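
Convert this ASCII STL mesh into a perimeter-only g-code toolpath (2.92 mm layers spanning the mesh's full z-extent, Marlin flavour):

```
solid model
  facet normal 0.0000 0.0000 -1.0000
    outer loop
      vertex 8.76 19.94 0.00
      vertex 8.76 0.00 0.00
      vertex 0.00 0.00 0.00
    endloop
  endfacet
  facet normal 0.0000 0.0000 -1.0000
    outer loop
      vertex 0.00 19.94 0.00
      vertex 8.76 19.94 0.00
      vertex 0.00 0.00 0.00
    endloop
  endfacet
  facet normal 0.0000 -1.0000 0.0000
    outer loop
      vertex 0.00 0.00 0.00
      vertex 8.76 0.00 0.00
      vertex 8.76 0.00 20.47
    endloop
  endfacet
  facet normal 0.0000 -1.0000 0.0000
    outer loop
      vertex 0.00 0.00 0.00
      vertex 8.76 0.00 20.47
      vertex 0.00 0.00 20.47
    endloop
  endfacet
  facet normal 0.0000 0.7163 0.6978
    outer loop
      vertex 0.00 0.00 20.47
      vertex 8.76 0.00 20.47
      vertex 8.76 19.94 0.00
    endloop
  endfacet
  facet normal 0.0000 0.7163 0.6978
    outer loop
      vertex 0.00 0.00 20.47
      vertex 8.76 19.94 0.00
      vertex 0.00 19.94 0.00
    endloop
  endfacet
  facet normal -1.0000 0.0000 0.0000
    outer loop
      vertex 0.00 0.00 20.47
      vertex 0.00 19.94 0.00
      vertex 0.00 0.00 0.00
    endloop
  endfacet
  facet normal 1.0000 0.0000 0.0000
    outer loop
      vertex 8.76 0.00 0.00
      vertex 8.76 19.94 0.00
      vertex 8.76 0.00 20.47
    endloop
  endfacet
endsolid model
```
; perimeter-only toolpath
G21 ; units = mm
G90 ; absolute positioning
G28 ; home
; layer 1
G0 Z2.92
G0 X0.00 Y0.00
G1 X8.76 Y0.00
G1 X8.76 Y17.09
G1 X0.00 Y17.09
G1 X0.00 Y0.00
; layer 2
G0 Z5.85
G0 X0.00 Y0.00
G1 X8.76 Y0.00
G1 X8.76 Y14.24
G1 X0.00 Y14.24
G1 X0.00 Y0.00
; layer 3
G0 Z8.77
G0 X0.00 Y0.00
G1 X8.76 Y0.00
G1 X8.76 Y11.39
G1 X0.00 Y11.39
G1 X0.00 Y0.00
; layer 4
G0 Z11.70
G0 X0.00 Y0.00
G1 X8.76 Y0.00
G1 X8.76 Y8.55
G1 X0.00 Y8.55
G1 X0.00 Y0.00
; layer 5
G0 Z14.62
G0 X0.00 Y0.00
G1 X8.76 Y0.00
G1 X8.76 Y5.70
G1 X0.00 Y5.70
G1 X0.00 Y0.00
; layer 6
G0 Z17.55
G0 X0.00 Y0.00
G1 X8.76 Y0.00
G1 X8.76 Y2.85
G1 X0.00 Y2.85
G1 X0.00 Y0.00
M2 ; end

The solid is a wedge (ramp): 8.76 × 19.9 mm base, rising to 20.5 mm along the y=0 edge and sloping linearly to z=0 at y=19.9. Slicing at Δz = 2.92 mm — 7 equal slices spanning the solid's height, so layer i sits at z = i·h/7 — gives 6 non-empty perimeters. Each is a 4-segment closed polygon; G0 lifts to the layer z and rapids to the start vertex, then G1 traces the edges. The cross-section shrinks linearly with z (the slice at the apex is degenerate and omitted).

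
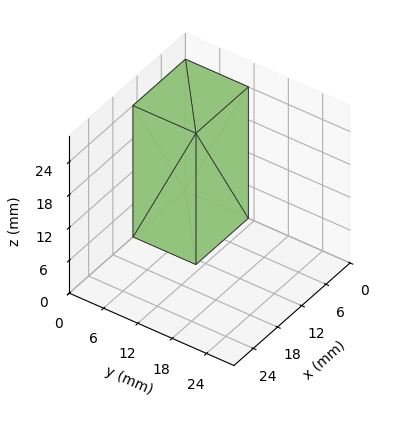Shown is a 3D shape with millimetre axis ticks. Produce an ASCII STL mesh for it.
Reading the render: the shape is a rectangular box, roughly 13 × 11 mm footprint and 24 mm tall (dimensions read to the nearest mm from the axis ticks). For the STL, each face is triangulated and given an outward normal.

solid part
  facet normal 0.0000 0.0000 -1.0000
    outer loop
      vertex 13.0 11.0 0.0
      vertex 13.0 0.0 0.0
      vertex 0.0 0.0 0.0
    endloop
  endfacet
  facet normal 0.0000 0.0000 -1.0000
    outer loop
      vertex 0.0 11.0 0.0
      vertex 13.0 11.0 0.0
      vertex 0.0 0.0 0.0
    endloop
  endfacet
  facet normal 0.0000 0.0000 1.0000
    outer loop
      vertex 0.0 0.0 24.0
      vertex 13.0 0.0 24.0
      vertex 13.0 11.0 24.0
    endloop
  endfacet
  facet normal 0.0000 0.0000 1.0000
    outer loop
      vertex 0.0 0.0 24.0
      vertex 13.0 11.0 24.0
      vertex 0.0 11.0 24.0
    endloop
  endfacet
  facet normal 0.0000 -1.0000 0.0000
    outer loop
      vertex 0.0 0.0 0.0
      vertex 13.0 0.0 0.0
      vertex 13.0 0.0 24.0
    endloop
  endfacet
  facet normal 0.0000 -1.0000 0.0000
    outer loop
      vertex 0.0 0.0 0.0
      vertex 13.0 0.0 24.0
      vertex 0.0 0.0 24.0
    endloop
  endfacet
  facet normal 0.0000 1.0000 0.0000
    outer loop
      vertex 13.0 11.0 24.0
      vertex 13.0 11.0 0.0
      vertex 0.0 11.0 0.0
    endloop
  endfacet
  facet normal 0.0000 1.0000 0.0000
    outer loop
      vertex 0.0 11.0 24.0
      vertex 13.0 11.0 24.0
      vertex 0.0 11.0 0.0
    endloop
  endfacet
  facet normal -1.0000 0.0000 0.0000
    outer loop
      vertex 0.0 11.0 24.0
      vertex 0.0 11.0 0.0
      vertex 0.0 0.0 0.0
    endloop
  endfacet
  facet normal -1.0000 0.0000 0.0000
    outer loop
      vertex 0.0 0.0 24.0
      vertex 0.0 11.0 24.0
      vertex 0.0 0.0 0.0
    endloop
  endfacet
  facet normal 1.0000 0.0000 0.0000
    outer loop
      vertex 13.0 0.0 0.0
      vertex 13.0 11.0 0.0
      vertex 13.0 11.0 24.0
    endloop
  endfacet
  facet normal 1.0000 0.0000 0.0000
    outer loop
      vertex 13.0 0.0 0.0
      vertex 13.0 11.0 24.0
      vertex 13.0 0.0 24.0
    endloop
  endfacet
endsolid part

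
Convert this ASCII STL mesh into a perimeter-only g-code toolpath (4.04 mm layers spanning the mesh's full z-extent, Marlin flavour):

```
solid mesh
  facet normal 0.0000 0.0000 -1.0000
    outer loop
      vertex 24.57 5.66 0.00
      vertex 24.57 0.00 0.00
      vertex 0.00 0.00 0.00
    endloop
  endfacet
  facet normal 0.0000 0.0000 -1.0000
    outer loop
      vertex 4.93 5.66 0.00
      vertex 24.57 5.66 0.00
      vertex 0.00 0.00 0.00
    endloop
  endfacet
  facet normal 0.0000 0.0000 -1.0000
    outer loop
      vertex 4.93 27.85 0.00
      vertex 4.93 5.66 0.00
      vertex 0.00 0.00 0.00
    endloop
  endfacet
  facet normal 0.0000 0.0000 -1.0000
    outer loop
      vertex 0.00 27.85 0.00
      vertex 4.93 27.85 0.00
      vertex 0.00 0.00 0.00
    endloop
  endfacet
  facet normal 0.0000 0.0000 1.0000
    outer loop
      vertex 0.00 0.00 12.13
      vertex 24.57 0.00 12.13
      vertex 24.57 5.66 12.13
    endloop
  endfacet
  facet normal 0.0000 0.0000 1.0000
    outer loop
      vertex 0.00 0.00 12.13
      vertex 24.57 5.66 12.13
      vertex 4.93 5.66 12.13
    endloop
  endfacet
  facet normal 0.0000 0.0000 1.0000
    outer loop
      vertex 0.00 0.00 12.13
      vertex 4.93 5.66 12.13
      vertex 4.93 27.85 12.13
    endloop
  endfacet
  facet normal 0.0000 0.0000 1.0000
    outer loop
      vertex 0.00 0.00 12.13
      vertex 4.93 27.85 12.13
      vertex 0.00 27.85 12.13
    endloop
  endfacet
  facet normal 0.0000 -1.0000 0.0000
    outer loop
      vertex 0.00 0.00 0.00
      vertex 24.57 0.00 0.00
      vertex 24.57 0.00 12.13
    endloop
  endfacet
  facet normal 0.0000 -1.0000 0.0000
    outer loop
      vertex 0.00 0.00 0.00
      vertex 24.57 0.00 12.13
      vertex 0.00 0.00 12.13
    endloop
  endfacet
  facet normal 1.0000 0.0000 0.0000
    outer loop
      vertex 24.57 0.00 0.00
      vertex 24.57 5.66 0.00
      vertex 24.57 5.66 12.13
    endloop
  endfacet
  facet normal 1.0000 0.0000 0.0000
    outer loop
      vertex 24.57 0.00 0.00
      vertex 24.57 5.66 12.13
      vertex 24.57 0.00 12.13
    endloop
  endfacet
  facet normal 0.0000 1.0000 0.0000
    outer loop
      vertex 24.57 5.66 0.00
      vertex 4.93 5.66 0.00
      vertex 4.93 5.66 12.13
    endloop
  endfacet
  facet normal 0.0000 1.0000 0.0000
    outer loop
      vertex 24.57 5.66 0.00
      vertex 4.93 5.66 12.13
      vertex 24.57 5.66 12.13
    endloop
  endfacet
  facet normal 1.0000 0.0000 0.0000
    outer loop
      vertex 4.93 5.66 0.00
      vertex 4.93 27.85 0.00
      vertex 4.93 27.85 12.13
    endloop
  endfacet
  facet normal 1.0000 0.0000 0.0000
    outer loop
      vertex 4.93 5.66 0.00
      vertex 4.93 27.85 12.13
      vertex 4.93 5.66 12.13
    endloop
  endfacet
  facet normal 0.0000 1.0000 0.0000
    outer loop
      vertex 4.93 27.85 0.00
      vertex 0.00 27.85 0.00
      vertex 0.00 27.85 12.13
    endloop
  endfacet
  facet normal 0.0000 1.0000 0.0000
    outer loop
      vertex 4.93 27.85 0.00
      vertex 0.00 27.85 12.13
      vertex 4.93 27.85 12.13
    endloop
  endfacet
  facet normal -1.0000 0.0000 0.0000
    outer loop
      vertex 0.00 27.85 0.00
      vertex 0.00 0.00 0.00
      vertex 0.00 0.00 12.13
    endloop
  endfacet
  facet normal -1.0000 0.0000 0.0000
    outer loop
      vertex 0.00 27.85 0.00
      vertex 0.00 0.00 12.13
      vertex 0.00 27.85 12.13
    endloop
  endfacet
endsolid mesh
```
; perimeter-only toolpath
G21 ; units = mm
G90 ; absolute positioning
G28 ; home
; layer 1
G0 Z4.04
G0 X0.00 Y0.00
G1 X24.57 Y0.00
G1 X24.57 Y5.66
G1 X4.93 Y5.66
G1 X4.93 Y27.85
G1 X0.00 Y27.85
G1 X0.00 Y0.00
; layer 2
G0 Z8.09
G0 X0.00 Y0.00
G1 X24.57 Y0.00
G1 X24.57 Y5.66
G1 X4.93 Y5.66
G1 X4.93 Y27.85
G1 X0.00 Y27.85
G1 X0.00 Y0.00
; layer 3
G0 Z12.13
G0 X0.00 Y0.00
G1 X24.57 Y0.00
G1 X24.57 Y5.66
G1 X4.93 Y5.66
G1 X4.93 Y27.85
G1 X0.00 Y27.85
G1 X0.00 Y0.00
M2 ; end

The solid is an L-shaped prism: outer 24.6 × 27.9 mm, arm thicknesses ≈ 5.66 mm (horizontal) and 4.93 mm (vertical), extruded 12.1 mm in z. Slicing at Δz = 4.04 mm — 3 equal slices spanning the solid's height, so layer i sits at z = i·h/3 — gives 3 non-empty perimeters. Each is a 6-segment closed polygon; G0 lifts to the layer z and rapids to the start vertex, then G1 traces the edges.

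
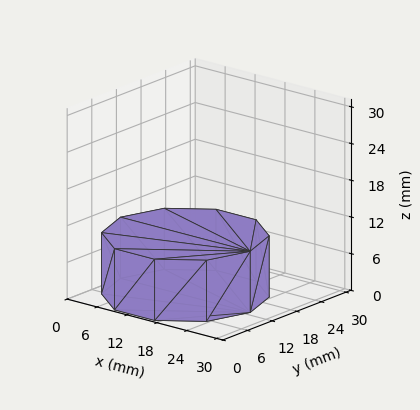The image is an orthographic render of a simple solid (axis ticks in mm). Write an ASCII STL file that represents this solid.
Reading the render: the shape is a regular 10-sided prism (a cylinder approximated with 10 flat sides), circumscribed radius ≈ 13 mm, height ≈ 10 mm (dimensions read to the nearest mm from the axis ticks). For the STL, each face is triangulated and given an outward normal.

solid part
  facet normal 0.0000 0.0000 -1.0000
    outer loop
      vertex 17.017 25.364 0.000
      vertex 23.517 20.641 0.000
      vertex 26.000 13.000 0.000
    endloop
  endfacet
  facet normal 0.0000 0.0000 -1.0000
    outer loop
      vertex 8.983 25.364 0.000
      vertex 17.017 25.364 0.000
      vertex 26.000 13.000 0.000
    endloop
  endfacet
  facet normal 0.0000 0.0000 -1.0000
    outer loop
      vertex 2.483 20.641 0.000
      vertex 8.983 25.364 0.000
      vertex 26.000 13.000 0.000
    endloop
  endfacet
  facet normal 0.0000 0.0000 -1.0000
    outer loop
      vertex 0.000 13.000 0.000
      vertex 2.483 20.641 0.000
      vertex 26.000 13.000 0.000
    endloop
  endfacet
  facet normal 0.0000 0.0000 -1.0000
    outer loop
      vertex 2.483 5.359 0.000
      vertex 0.000 13.000 0.000
      vertex 26.000 13.000 0.000
    endloop
  endfacet
  facet normal 0.0000 0.0000 -1.0000
    outer loop
      vertex 8.983 0.636 0.000
      vertex 2.483 5.359 0.000
      vertex 26.000 13.000 0.000
    endloop
  endfacet
  facet normal 0.0000 0.0000 -1.0000
    outer loop
      vertex 17.017 0.636 0.000
      vertex 8.983 0.636 0.000
      vertex 26.000 13.000 0.000
    endloop
  endfacet
  facet normal 0.0000 0.0000 -1.0000
    outer loop
      vertex 23.517 5.359 0.000
      vertex 17.017 0.636 0.000
      vertex 26.000 13.000 0.000
    endloop
  endfacet
  facet normal 0.0000 0.0000 1.0000
    outer loop
      vertex 26.000 13.000 10.000
      vertex 23.517 20.641 10.000
      vertex 17.017 25.364 10.000
    endloop
  endfacet
  facet normal 0.0000 0.0000 1.0000
    outer loop
      vertex 26.000 13.000 10.000
      vertex 17.017 25.364 10.000
      vertex 8.983 25.364 10.000
    endloop
  endfacet
  facet normal 0.0000 0.0000 1.0000
    outer loop
      vertex 26.000 13.000 10.000
      vertex 8.983 25.364 10.000
      vertex 2.483 20.641 10.000
    endloop
  endfacet
  facet normal 0.0000 0.0000 1.0000
    outer loop
      vertex 26.000 13.000 10.000
      vertex 2.483 20.641 10.000
      vertex 0.000 13.000 10.000
    endloop
  endfacet
  facet normal 0.0000 0.0000 1.0000
    outer loop
      vertex 26.000 13.000 10.000
      vertex 0.000 13.000 10.000
      vertex 2.483 5.359 10.000
    endloop
  endfacet
  facet normal 0.0000 0.0000 1.0000
    outer loop
      vertex 26.000 13.000 10.000
      vertex 2.483 5.359 10.000
      vertex 8.983 0.636 10.000
    endloop
  endfacet
  facet normal 0.0000 0.0000 1.0000
    outer loop
      vertex 26.000 13.000 10.000
      vertex 8.983 0.636 10.000
      vertex 17.017 0.636 10.000
    endloop
  endfacet
  facet normal 0.0000 0.0000 1.0000
    outer loop
      vertex 26.000 13.000 10.000
      vertex 17.017 0.636 10.000
      vertex 23.517 5.359 10.000
    endloop
  endfacet
  facet normal 0.9510 0.3090 0.0000
    outer loop
      vertex 26.000 13.000 0.000
      vertex 23.517 20.641 0.000
      vertex 23.517 20.641 10.000
    endloop
  endfacet
  facet normal 0.9510 0.3090 0.0000
    outer loop
      vertex 26.000 13.000 0.000
      vertex 23.517 20.641 10.000
      vertex 26.000 13.000 10.000
    endloop
  endfacet
  facet normal 0.5878 0.8090 0.0000
    outer loop
      vertex 23.517 20.641 0.000
      vertex 17.017 25.364 0.000
      vertex 17.017 25.364 10.000
    endloop
  endfacet
  facet normal 0.5878 0.8090 0.0000
    outer loop
      vertex 23.517 20.641 0.000
      vertex 17.017 25.364 10.000
      vertex 23.517 20.641 10.000
    endloop
  endfacet
  facet normal 0.0000 1.0000 0.0000
    outer loop
      vertex 17.017 25.364 0.000
      vertex 8.983 25.364 0.000
      vertex 8.983 25.364 10.000
    endloop
  endfacet
  facet normal 0.0000 1.0000 0.0000
    outer loop
      vertex 17.017 25.364 0.000
      vertex 8.983 25.364 10.000
      vertex 17.017 25.364 10.000
    endloop
  endfacet
  facet normal -0.5878 0.8090 0.0000
    outer loop
      vertex 8.983 25.364 0.000
      vertex 2.483 20.641 0.000
      vertex 2.483 20.641 10.000
    endloop
  endfacet
  facet normal -0.5878 0.8090 0.0000
    outer loop
      vertex 8.983 25.364 0.000
      vertex 2.483 20.641 10.000
      vertex 8.983 25.364 10.000
    endloop
  endfacet
  facet normal -0.9510 0.3090 0.0000
    outer loop
      vertex 2.483 20.641 0.000
      vertex 0.000 13.000 0.000
      vertex 0.000 13.000 10.000
    endloop
  endfacet
  facet normal -0.9510 0.3090 0.0000
    outer loop
      vertex 2.483 20.641 0.000
      vertex 0.000 13.000 10.000
      vertex 2.483 20.641 10.000
    endloop
  endfacet
  facet normal -0.9510 -0.3090 0.0000
    outer loop
      vertex 0.000 13.000 0.000
      vertex 2.483 5.359 0.000
      vertex 2.483 5.359 10.000
    endloop
  endfacet
  facet normal -0.9510 -0.3090 0.0000
    outer loop
      vertex 0.000 13.000 0.000
      vertex 2.483 5.359 10.000
      vertex 0.000 13.000 10.000
    endloop
  endfacet
  facet normal -0.5878 -0.8090 0.0000
    outer loop
      vertex 2.483 5.359 0.000
      vertex 8.983 0.636 0.000
      vertex 8.983 0.636 10.000
    endloop
  endfacet
  facet normal -0.5878 -0.8090 0.0000
    outer loop
      vertex 2.483 5.359 0.000
      vertex 8.983 0.636 10.000
      vertex 2.483 5.359 10.000
    endloop
  endfacet
  facet normal 0.0000 -1.0000 0.0000
    outer loop
      vertex 8.983 0.636 0.000
      vertex 17.017 0.636 0.000
      vertex 17.017 0.636 10.000
    endloop
  endfacet
  facet normal 0.0000 -1.0000 0.0000
    outer loop
      vertex 8.983 0.636 0.000
      vertex 17.017 0.636 10.000
      vertex 8.983 0.636 10.000
    endloop
  endfacet
  facet normal 0.5878 -0.8090 0.0000
    outer loop
      vertex 17.017 0.636 0.000
      vertex 23.517 5.359 0.000
      vertex 23.517 5.359 10.000
    endloop
  endfacet
  facet normal 0.5878 -0.8090 0.0000
    outer loop
      vertex 17.017 0.636 0.000
      vertex 23.517 5.359 10.000
      vertex 17.017 0.636 10.000
    endloop
  endfacet
  facet normal 0.9510 -0.3090 0.0000
    outer loop
      vertex 23.517 5.359 0.000
      vertex 26.000 13.000 0.000
      vertex 26.000 13.000 10.000
    endloop
  endfacet
  facet normal 0.9510 -0.3090 0.0000
    outer loop
      vertex 23.517 5.359 0.000
      vertex 26.000 13.000 10.000
      vertex 23.517 5.359 10.000
    endloop
  endfacet
endsolid part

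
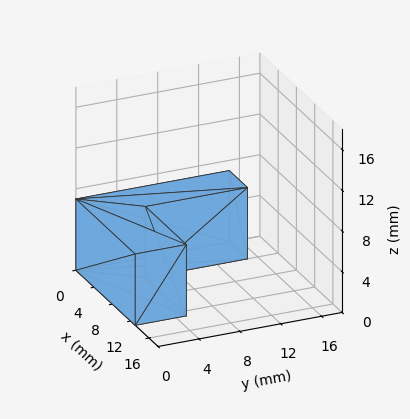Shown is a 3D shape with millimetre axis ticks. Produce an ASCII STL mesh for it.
Reading the render: the shape is an L-shaped prism: outer 13 × 15 mm, arm thicknesses ≈ 5 mm (horizontal) and 4 mm (vertical), extruded 7 mm in z (dimensions read to the nearest mm from the axis ticks). For the STL, each face is triangulated and given an outward normal.

solid part
  facet normal 0.0000 0.0000 -1.0000
    outer loop
      vertex 13.0 5.0 0.0
      vertex 13.0 0.0 0.0
      vertex 0.0 0.0 0.0
    endloop
  endfacet
  facet normal 0.0000 0.0000 -1.0000
    outer loop
      vertex 4.0 5.0 0.0
      vertex 13.0 5.0 0.0
      vertex 0.0 0.0 0.0
    endloop
  endfacet
  facet normal 0.0000 0.0000 -1.0000
    outer loop
      vertex 4.0 15.0 0.0
      vertex 4.0 5.0 0.0
      vertex 0.0 0.0 0.0
    endloop
  endfacet
  facet normal 0.0000 0.0000 -1.0000
    outer loop
      vertex 0.0 15.0 0.0
      vertex 4.0 15.0 0.0
      vertex 0.0 0.0 0.0
    endloop
  endfacet
  facet normal 0.0000 0.0000 1.0000
    outer loop
      vertex 0.0 0.0 7.0
      vertex 13.0 0.0 7.0
      vertex 13.0 5.0 7.0
    endloop
  endfacet
  facet normal 0.0000 0.0000 1.0000
    outer loop
      vertex 0.0 0.0 7.0
      vertex 13.0 5.0 7.0
      vertex 4.0 5.0 7.0
    endloop
  endfacet
  facet normal 0.0000 0.0000 1.0000
    outer loop
      vertex 0.0 0.0 7.0
      vertex 4.0 5.0 7.0
      vertex 4.0 15.0 7.0
    endloop
  endfacet
  facet normal 0.0000 0.0000 1.0000
    outer loop
      vertex 0.0 0.0 7.0
      vertex 4.0 15.0 7.0
      vertex 0.0 15.0 7.0
    endloop
  endfacet
  facet normal 0.0000 -1.0000 0.0000
    outer loop
      vertex 0.0 0.0 0.0
      vertex 13.0 0.0 0.0
      vertex 13.0 0.0 7.0
    endloop
  endfacet
  facet normal 0.0000 -1.0000 0.0000
    outer loop
      vertex 0.0 0.0 0.0
      vertex 13.0 0.0 7.0
      vertex 0.0 0.0 7.0
    endloop
  endfacet
  facet normal 1.0000 0.0000 0.0000
    outer loop
      vertex 13.0 0.0 0.0
      vertex 13.0 5.0 0.0
      vertex 13.0 5.0 7.0
    endloop
  endfacet
  facet normal 1.0000 0.0000 0.0000
    outer loop
      vertex 13.0 0.0 0.0
      vertex 13.0 5.0 7.0
      vertex 13.0 0.0 7.0
    endloop
  endfacet
  facet normal 0.0000 1.0000 0.0000
    outer loop
      vertex 13.0 5.0 0.0
      vertex 4.0 5.0 0.0
      vertex 4.0 5.0 7.0
    endloop
  endfacet
  facet normal 0.0000 1.0000 0.0000
    outer loop
      vertex 13.0 5.0 0.0
      vertex 4.0 5.0 7.0
      vertex 13.0 5.0 7.0
    endloop
  endfacet
  facet normal 1.0000 0.0000 0.0000
    outer loop
      vertex 4.0 5.0 0.0
      vertex 4.0 15.0 0.0
      vertex 4.0 15.0 7.0
    endloop
  endfacet
  facet normal 1.0000 0.0000 0.0000
    outer loop
      vertex 4.0 5.0 0.0
      vertex 4.0 15.0 7.0
      vertex 4.0 5.0 7.0
    endloop
  endfacet
  facet normal 0.0000 1.0000 0.0000
    outer loop
      vertex 4.0 15.0 0.0
      vertex 0.0 15.0 0.0
      vertex 0.0 15.0 7.0
    endloop
  endfacet
  facet normal 0.0000 1.0000 0.0000
    outer loop
      vertex 4.0 15.0 0.0
      vertex 0.0 15.0 7.0
      vertex 4.0 15.0 7.0
    endloop
  endfacet
  facet normal -1.0000 0.0000 0.0000
    outer loop
      vertex 0.0 15.0 0.0
      vertex 0.0 0.0 0.0
      vertex 0.0 0.0 7.0
    endloop
  endfacet
  facet normal -1.0000 0.0000 0.0000
    outer loop
      vertex 0.0 15.0 0.0
      vertex 0.0 0.0 7.0
      vertex 0.0 15.0 7.0
    endloop
  endfacet
endsolid part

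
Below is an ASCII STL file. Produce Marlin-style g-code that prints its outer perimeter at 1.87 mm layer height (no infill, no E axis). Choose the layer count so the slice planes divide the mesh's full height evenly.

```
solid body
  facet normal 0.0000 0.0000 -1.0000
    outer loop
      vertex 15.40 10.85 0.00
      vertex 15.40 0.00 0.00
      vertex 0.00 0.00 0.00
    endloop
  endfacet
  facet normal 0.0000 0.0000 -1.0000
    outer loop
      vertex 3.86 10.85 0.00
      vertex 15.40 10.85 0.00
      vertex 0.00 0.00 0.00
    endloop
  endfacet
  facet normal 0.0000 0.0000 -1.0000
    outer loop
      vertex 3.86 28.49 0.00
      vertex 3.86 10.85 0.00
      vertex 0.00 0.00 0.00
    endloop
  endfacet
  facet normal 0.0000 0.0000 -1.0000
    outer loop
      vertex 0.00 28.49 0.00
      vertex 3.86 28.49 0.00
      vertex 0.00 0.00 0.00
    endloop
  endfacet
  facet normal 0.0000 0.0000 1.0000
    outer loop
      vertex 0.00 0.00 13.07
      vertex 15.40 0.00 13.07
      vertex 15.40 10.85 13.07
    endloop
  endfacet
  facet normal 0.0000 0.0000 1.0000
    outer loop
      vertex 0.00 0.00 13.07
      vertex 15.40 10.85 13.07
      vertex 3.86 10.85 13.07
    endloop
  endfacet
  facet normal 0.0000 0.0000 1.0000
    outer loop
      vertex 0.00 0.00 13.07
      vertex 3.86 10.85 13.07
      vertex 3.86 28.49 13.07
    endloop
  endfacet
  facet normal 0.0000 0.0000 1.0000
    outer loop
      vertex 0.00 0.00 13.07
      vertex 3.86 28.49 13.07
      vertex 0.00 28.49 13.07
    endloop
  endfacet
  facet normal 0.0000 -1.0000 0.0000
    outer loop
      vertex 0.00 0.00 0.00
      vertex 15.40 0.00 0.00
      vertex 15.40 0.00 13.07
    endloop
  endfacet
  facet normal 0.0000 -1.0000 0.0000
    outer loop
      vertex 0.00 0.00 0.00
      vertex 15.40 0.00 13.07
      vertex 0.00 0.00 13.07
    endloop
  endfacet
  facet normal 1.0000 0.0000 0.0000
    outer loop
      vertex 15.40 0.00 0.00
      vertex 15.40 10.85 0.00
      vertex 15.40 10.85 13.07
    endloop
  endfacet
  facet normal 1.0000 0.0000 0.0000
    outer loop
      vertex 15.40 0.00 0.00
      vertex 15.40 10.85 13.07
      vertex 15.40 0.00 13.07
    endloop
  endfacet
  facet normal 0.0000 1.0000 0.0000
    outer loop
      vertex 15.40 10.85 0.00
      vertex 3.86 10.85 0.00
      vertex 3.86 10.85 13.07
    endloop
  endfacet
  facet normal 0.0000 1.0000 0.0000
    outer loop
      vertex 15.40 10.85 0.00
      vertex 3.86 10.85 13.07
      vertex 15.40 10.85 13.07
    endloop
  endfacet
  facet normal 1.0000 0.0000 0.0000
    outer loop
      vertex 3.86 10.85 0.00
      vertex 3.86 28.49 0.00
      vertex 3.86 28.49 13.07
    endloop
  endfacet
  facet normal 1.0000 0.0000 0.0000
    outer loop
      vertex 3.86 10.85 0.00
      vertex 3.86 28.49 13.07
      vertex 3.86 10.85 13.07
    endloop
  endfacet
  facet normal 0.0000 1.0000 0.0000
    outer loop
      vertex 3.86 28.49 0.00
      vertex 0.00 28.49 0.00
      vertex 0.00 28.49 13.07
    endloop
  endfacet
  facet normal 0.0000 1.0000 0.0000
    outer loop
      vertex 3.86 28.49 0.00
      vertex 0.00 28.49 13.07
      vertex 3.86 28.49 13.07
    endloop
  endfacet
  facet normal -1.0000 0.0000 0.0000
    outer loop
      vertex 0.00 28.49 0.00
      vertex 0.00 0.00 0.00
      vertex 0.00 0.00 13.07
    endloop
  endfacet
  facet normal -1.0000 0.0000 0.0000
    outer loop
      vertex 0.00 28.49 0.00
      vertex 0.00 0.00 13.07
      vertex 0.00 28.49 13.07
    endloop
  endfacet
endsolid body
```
; perimeter-only toolpath
G21 ; units = mm
G90 ; absolute positioning
G28 ; home
; layer 1
G0 Z1.87
G0 X0.00 Y0.00
G1 X15.40 Y0.00
G1 X15.40 Y10.85
G1 X3.86 Y10.85
G1 X3.86 Y28.49
G1 X0.00 Y28.49
G1 X0.00 Y0.00
; layer 2
G0 Z3.73
G0 X0.00 Y0.00
G1 X15.40 Y0.00
G1 X15.40 Y10.85
G1 X3.86 Y10.85
G1 X3.86 Y28.49
G1 X0.00 Y28.49
G1 X0.00 Y0.00
; layer 3
G0 Z5.60
G0 X0.00 Y0.00
G1 X15.40 Y0.00
G1 X15.40 Y10.85
G1 X3.86 Y10.85
G1 X3.86 Y28.49
G1 X0.00 Y28.49
G1 X0.00 Y0.00
; layer 4
G0 Z7.47
G0 X0.00 Y0.00
G1 X15.40 Y0.00
G1 X15.40 Y10.85
G1 X3.86 Y10.85
G1 X3.86 Y28.49
G1 X0.00 Y28.49
G1 X0.00 Y0.00
; layer 5
G0 Z9.34
G0 X0.00 Y0.00
G1 X15.40 Y0.00
G1 X15.40 Y10.85
G1 X3.86 Y10.85
G1 X3.86 Y28.49
G1 X0.00 Y28.49
G1 X0.00 Y0.00
; layer 6
G0 Z11.20
G0 X0.00 Y0.00
G1 X15.40 Y0.00
G1 X15.40 Y10.85
G1 X3.86 Y10.85
G1 X3.86 Y28.49
G1 X0.00 Y28.49
G1 X0.00 Y0.00
; layer 7
G0 Z13.07
G0 X0.00 Y0.00
G1 X15.40 Y0.00
G1 X15.40 Y10.85
G1 X3.86 Y10.85
G1 X3.86 Y28.49
G1 X0.00 Y28.49
G1 X0.00 Y0.00
M2 ; end

The solid is an L-shaped prism: outer 15.4 × 28.5 mm, arm thicknesses ≈ 10.8 mm (horizontal) and 3.86 mm (vertical), extruded 13.1 mm in z. Slicing at Δz = 1.87 mm — 7 equal slices spanning the solid's height, so layer i sits at z = i·h/7 — gives 7 non-empty perimeters. Each is a 6-segment closed polygon; G0 lifts to the layer z and rapids to the start vertex, then G1 traces the edges.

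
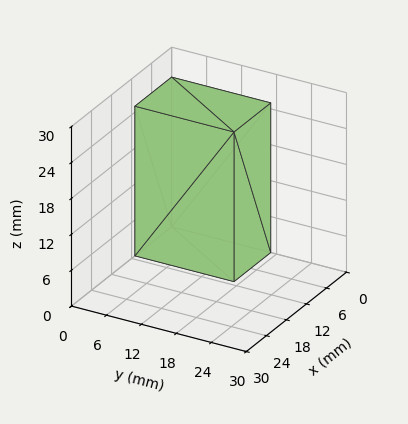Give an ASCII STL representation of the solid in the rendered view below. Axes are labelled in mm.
Reading the render: the shape is a rectangular box, roughly 11 × 17 mm footprint and 25 mm tall (dimensions read to the nearest mm from the axis ticks). For the STL, each face is triangulated and given an outward normal.

solid part
  facet normal 0.0000 0.0000 -1.0000
    outer loop
      vertex 11.0 17.0 0.0
      vertex 11.0 0.0 0.0
      vertex 0.0 0.0 0.0
    endloop
  endfacet
  facet normal 0.0000 0.0000 -1.0000
    outer loop
      vertex 0.0 17.0 0.0
      vertex 11.0 17.0 0.0
      vertex 0.0 0.0 0.0
    endloop
  endfacet
  facet normal 0.0000 0.0000 1.0000
    outer loop
      vertex 0.0 0.0 25.0
      vertex 11.0 0.0 25.0
      vertex 11.0 17.0 25.0
    endloop
  endfacet
  facet normal 0.0000 0.0000 1.0000
    outer loop
      vertex 0.0 0.0 25.0
      vertex 11.0 17.0 25.0
      vertex 0.0 17.0 25.0
    endloop
  endfacet
  facet normal 0.0000 -1.0000 0.0000
    outer loop
      vertex 0.0 0.0 0.0
      vertex 11.0 0.0 0.0
      vertex 11.0 0.0 25.0
    endloop
  endfacet
  facet normal 0.0000 -1.0000 0.0000
    outer loop
      vertex 0.0 0.0 0.0
      vertex 11.0 0.0 25.0
      vertex 0.0 0.0 25.0
    endloop
  endfacet
  facet normal 0.0000 1.0000 0.0000
    outer loop
      vertex 11.0 17.0 25.0
      vertex 11.0 17.0 0.0
      vertex 0.0 17.0 0.0
    endloop
  endfacet
  facet normal 0.0000 1.0000 0.0000
    outer loop
      vertex 0.0 17.0 25.0
      vertex 11.0 17.0 25.0
      vertex 0.0 17.0 0.0
    endloop
  endfacet
  facet normal -1.0000 0.0000 0.0000
    outer loop
      vertex 0.0 17.0 25.0
      vertex 0.0 17.0 0.0
      vertex 0.0 0.0 0.0
    endloop
  endfacet
  facet normal -1.0000 0.0000 0.0000
    outer loop
      vertex 0.0 0.0 25.0
      vertex 0.0 17.0 25.0
      vertex 0.0 0.0 0.0
    endloop
  endfacet
  facet normal 1.0000 0.0000 0.0000
    outer loop
      vertex 11.0 0.0 0.0
      vertex 11.0 17.0 0.0
      vertex 11.0 17.0 25.0
    endloop
  endfacet
  facet normal 1.0000 0.0000 0.0000
    outer loop
      vertex 11.0 0.0 0.0
      vertex 11.0 17.0 25.0
      vertex 11.0 0.0 25.0
    endloop
  endfacet
endsolid part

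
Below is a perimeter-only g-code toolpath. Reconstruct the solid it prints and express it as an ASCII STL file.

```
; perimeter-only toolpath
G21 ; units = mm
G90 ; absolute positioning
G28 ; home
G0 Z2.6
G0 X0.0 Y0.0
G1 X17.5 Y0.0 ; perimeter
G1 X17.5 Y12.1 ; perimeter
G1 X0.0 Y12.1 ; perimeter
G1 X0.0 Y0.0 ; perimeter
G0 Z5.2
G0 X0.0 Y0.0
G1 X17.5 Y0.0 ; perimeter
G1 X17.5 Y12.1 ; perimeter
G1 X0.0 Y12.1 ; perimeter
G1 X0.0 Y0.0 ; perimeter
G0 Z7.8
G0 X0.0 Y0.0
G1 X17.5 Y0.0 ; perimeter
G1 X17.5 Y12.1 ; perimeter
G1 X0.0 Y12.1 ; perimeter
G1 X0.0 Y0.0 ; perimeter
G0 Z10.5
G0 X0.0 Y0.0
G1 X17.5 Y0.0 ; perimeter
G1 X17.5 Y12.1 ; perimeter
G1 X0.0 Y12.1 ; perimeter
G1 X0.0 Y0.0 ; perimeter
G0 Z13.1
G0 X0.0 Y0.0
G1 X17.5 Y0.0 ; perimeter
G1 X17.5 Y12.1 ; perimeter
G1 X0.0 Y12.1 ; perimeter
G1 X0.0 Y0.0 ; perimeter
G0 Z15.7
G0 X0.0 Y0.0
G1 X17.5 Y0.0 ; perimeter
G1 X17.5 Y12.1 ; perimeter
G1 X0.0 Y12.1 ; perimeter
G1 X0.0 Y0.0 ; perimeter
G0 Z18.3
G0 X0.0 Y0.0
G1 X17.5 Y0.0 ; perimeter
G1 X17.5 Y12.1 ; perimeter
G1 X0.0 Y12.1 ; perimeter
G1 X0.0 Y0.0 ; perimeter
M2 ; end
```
solid part
  facet normal 0.0000 0.0000 -1.0000
    outer loop
      vertex 17.5 12.1 0.0
      vertex 17.5 0.0 0.0
      vertex 0.0 0.0 0.0
    endloop
  endfacet
  facet normal 0.0000 0.0000 -1.0000
    outer loop
      vertex 0.0 12.1 0.0
      vertex 17.5 12.1 0.0
      vertex 0.0 0.0 0.0
    endloop
  endfacet
  facet normal 0.0000 0.0000 1.0000
    outer loop
      vertex 0.0 0.0 18.3
      vertex 17.5 0.0 18.3
      vertex 17.5 12.1 18.3
    endloop
  endfacet
  facet normal 0.0000 0.0000 1.0000
    outer loop
      vertex 0.0 0.0 18.3
      vertex 17.5 12.1 18.3
      vertex 0.0 12.1 18.3
    endloop
  endfacet
  facet normal 0.0000 -1.0000 0.0000
    outer loop
      vertex 0.0 0.0 0.0
      vertex 17.5 0.0 0.0
      vertex 17.5 0.0 18.3
    endloop
  endfacet
  facet normal 0.0000 -1.0000 0.0000
    outer loop
      vertex 0.0 0.0 0.0
      vertex 17.5 0.0 18.3
      vertex 0.0 0.0 18.3
    endloop
  endfacet
  facet normal 0.0000 1.0000 0.0000
    outer loop
      vertex 17.5 12.1 18.3
      vertex 17.5 12.1 0.0
      vertex 0.0 12.1 0.0
    endloop
  endfacet
  facet normal 0.0000 1.0000 0.0000
    outer loop
      vertex 0.0 12.1 18.3
      vertex 17.5 12.1 18.3
      vertex 0.0 12.1 0.0
    endloop
  endfacet
  facet normal -1.0000 0.0000 0.0000
    outer loop
      vertex 0.0 12.1 18.3
      vertex 0.0 12.1 0.0
      vertex 0.0 0.0 0.0
    endloop
  endfacet
  facet normal -1.0000 0.0000 0.0000
    outer loop
      vertex 0.0 0.0 18.3
      vertex 0.0 12.1 18.3
      vertex 0.0 0.0 0.0
    endloop
  endfacet
  facet normal 1.0000 0.0000 0.0000
    outer loop
      vertex 17.5 0.0 0.0
      vertex 17.5 12.1 0.0
      vertex 17.5 12.1 18.3
    endloop
  endfacet
  facet normal 1.0000 0.0000 0.0000
    outer loop
      vertex 17.5 0.0 0.0
      vertex 17.5 12.1 18.3
      vertex 17.5 0.0 18.3
    endloop
  endfacet
endsolid part

The G0 Z moves step by Δz≈2.6 mm. Every layer's G1 loop is the same polygon, so the solid is a straight extrusion of it from z=0 to z≈18.3. Closing with flat bottom and top caps and triangulating gives 12 facets — a rectangular box, roughly 17.5 × 12.1 mm footprint and 18.3 mm tall.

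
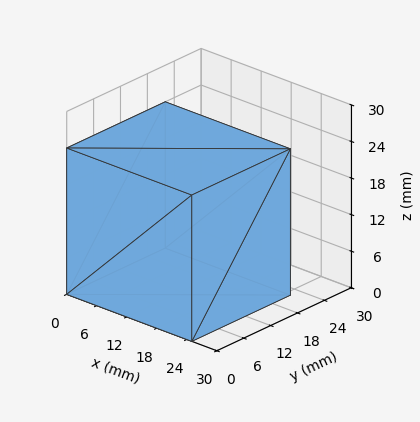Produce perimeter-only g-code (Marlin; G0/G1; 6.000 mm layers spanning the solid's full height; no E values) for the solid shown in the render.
Reading the render: the shape is a rectangular box, roughly 25 × 22 mm footprint and 24 mm tall (dimensions read to the nearest mm from the axis ticks). For the g-code, the solid's height is divided into equal slices at the stated Δz and each level perimeter traced with G1 moves after a G0 lift.

; perimeter-only toolpath
G21 ; units = mm
G90 ; absolute positioning
G28 ; home
; layer 1
G0 Z6.000
G0 X0.000 Y0.000
G1 X25.000 Y0.000
G1 X25.000 Y22.000
G1 X0.000 Y22.000
G1 X0.000 Y0.000
; layer 2
G0 Z12.000
G0 X0.000 Y0.000
G1 X25.000 Y0.000
G1 X25.000 Y22.000
G1 X0.000 Y22.000
G1 X0.000 Y0.000
; layer 3
G0 Z18.000
G0 X0.000 Y0.000
G1 X25.000 Y0.000
G1 X25.000 Y22.000
G1 X0.000 Y22.000
G1 X0.000 Y0.000
; layer 4
G0 Z24.000
G0 X0.000 Y0.000
G1 X25.000 Y0.000
G1 X25.000 Y22.000
G1 X0.000 Y22.000
G1 X0.000 Y0.000
M2 ; end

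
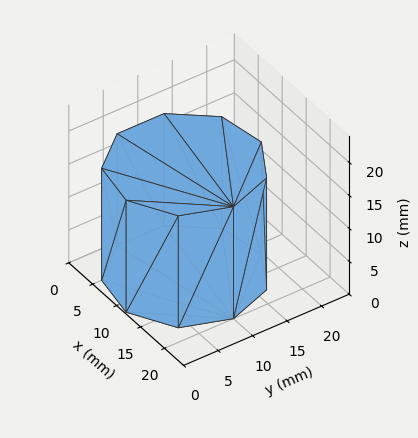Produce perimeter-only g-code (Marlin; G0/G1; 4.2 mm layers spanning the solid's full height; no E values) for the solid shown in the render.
Reading the render: the shape is a regular 9-sided prism (a cylinder approximated with 9 flat sides), circumscribed radius ≈ 10 mm, height ≈ 17 mm (dimensions read to the nearest mm from the axis ticks). For the g-code, the solid's height is divided into equal slices at the stated Δz and each level perimeter traced with G1 moves after a G0 lift.

; perimeter-only toolpath
G21 ; units = mm
G90 ; absolute positioning
G28 ; home
; layer 1
G0 Z4.2
G0 X20.0 Y10.0
G1 X17.7 Y16.4
G1 X11.7 Y19.8
G1 X5.0 Y18.7
G1 X0.6 Y13.4
G1 X0.6 Y6.6
G1 X5.0 Y1.3
G1 X11.7 Y0.2
G1 X17.7 Y3.6
G1 X20.0 Y10.0
; layer 2
G0 Z8.5
G0 X20.0 Y10.0
G1 X17.7 Y16.4
G1 X11.7 Y19.8
G1 X5.0 Y18.7
G1 X0.6 Y13.4
G1 X0.6 Y6.6
G1 X5.0 Y1.3
G1 X11.7 Y0.2
G1 X17.7 Y3.6
G1 X20.0 Y10.0
; layer 3
G0 Z12.8
G0 X20.0 Y10.0
G1 X17.7 Y16.4
G1 X11.7 Y19.8
G1 X5.0 Y18.7
G1 X0.6 Y13.4
G1 X0.6 Y6.6
G1 X5.0 Y1.3
G1 X11.7 Y0.2
G1 X17.7 Y3.6
G1 X20.0 Y10.0
; layer 4
G0 Z17.0
G0 X20.0 Y10.0
G1 X17.7 Y16.4
G1 X11.7 Y19.8
G1 X5.0 Y18.7
G1 X0.6 Y13.4
G1 X0.6 Y6.6
G1 X5.0 Y1.3
G1 X11.7 Y0.2
G1 X17.7 Y3.6
G1 X20.0 Y10.0
M2 ; end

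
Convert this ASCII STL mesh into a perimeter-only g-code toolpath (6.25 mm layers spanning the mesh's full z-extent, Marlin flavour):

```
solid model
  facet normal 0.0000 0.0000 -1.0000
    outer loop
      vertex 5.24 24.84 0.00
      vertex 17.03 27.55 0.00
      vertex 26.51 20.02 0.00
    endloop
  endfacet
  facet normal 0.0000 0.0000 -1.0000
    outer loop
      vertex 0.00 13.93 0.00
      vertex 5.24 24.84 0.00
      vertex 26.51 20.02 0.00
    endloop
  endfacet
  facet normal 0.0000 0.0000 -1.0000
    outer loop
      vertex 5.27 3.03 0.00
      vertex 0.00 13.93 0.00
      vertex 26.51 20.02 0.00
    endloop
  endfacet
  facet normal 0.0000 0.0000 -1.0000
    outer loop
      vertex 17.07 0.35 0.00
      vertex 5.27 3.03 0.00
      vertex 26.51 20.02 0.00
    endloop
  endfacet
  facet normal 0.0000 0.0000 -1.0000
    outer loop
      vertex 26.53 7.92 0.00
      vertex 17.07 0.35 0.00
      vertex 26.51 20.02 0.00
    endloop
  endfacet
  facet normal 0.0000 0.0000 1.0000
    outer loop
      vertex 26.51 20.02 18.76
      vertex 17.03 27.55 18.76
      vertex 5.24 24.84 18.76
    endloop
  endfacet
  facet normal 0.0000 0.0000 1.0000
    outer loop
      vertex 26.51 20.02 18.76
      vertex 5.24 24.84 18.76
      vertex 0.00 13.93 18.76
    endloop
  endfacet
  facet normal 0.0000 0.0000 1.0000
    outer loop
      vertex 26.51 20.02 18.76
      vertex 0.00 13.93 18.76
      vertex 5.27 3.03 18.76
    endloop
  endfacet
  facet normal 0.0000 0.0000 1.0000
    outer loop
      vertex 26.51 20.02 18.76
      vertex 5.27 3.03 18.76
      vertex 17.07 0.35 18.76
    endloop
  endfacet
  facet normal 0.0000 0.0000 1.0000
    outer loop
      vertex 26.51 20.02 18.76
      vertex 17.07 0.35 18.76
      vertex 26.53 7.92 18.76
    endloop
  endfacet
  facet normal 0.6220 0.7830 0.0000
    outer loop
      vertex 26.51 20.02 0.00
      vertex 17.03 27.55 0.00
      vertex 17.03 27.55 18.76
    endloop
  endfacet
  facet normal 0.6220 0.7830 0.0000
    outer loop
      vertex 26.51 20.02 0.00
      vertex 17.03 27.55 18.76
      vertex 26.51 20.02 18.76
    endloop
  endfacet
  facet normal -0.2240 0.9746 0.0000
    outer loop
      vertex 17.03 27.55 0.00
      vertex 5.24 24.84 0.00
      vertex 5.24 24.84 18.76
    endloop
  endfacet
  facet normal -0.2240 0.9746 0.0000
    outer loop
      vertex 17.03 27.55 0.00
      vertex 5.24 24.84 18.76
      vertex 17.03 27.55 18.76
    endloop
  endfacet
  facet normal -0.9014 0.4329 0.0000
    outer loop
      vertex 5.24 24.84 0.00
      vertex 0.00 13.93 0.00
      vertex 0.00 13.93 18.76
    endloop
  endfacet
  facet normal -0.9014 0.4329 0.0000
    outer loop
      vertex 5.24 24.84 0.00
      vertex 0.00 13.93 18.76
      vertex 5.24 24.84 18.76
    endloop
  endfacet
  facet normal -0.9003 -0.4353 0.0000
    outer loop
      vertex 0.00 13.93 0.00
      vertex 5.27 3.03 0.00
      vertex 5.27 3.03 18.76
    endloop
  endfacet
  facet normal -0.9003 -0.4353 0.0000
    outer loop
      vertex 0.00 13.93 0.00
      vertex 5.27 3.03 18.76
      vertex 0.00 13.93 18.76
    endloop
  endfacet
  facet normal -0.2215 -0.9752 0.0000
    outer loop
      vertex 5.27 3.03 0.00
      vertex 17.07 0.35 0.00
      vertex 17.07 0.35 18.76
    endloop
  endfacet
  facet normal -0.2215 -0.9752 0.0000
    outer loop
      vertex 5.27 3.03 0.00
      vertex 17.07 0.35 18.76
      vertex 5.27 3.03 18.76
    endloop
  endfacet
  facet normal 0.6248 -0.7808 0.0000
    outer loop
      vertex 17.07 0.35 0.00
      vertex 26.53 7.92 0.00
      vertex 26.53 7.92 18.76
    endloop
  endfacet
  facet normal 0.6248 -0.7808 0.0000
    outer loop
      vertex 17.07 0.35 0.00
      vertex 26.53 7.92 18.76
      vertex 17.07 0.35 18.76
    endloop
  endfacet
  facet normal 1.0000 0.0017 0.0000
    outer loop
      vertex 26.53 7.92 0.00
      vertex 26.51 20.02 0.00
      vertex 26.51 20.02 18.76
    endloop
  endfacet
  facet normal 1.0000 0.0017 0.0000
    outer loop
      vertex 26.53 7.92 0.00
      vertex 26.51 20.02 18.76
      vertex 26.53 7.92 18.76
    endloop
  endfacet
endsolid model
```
; perimeter-only toolpath
G21 ; units = mm
G90 ; absolute positioning
G28 ; home
; layer 1
G0 Z6.25
G0 X26.51 Y20.02
G1 X17.03 Y27.55
G1 X5.24 Y24.84
G1 X0.00 Y13.93
G1 X5.27 Y3.03
G1 X17.07 Y0.35
G1 X26.53 Y7.92
G1 X26.51 Y20.02
; layer 2
G0 Z12.51
G0 X26.51 Y20.02
G1 X17.03 Y27.55
G1 X5.24 Y24.84
G1 X0.00 Y13.93
G1 X5.27 Y3.03
G1 X17.07 Y0.35
G1 X26.53 Y7.92
G1 X26.51 Y20.02
; layer 3
G0 Z18.76
G0 X26.51 Y20.02
G1 X17.03 Y27.55
G1 X5.24 Y24.84
G1 X0.00 Y13.93
G1 X5.27 Y3.03
G1 X17.07 Y0.35
G1 X26.53 Y7.92
G1 X26.51 Y20.02
M2 ; end

The solid is a regular 7-sided prism (a cylinder approximated with 7 flat sides), circumscribed radius ≈ 13.9 mm, height ≈ 18.8 mm. Slicing at Δz = 6.25 mm — 3 equal slices spanning the solid's height, so layer i sits at z = i·h/3 — gives 3 non-empty perimeters. Each is a 7-segment closed polygon; G0 lifts to the layer z and rapids to the start vertex, then G1 traces the edges.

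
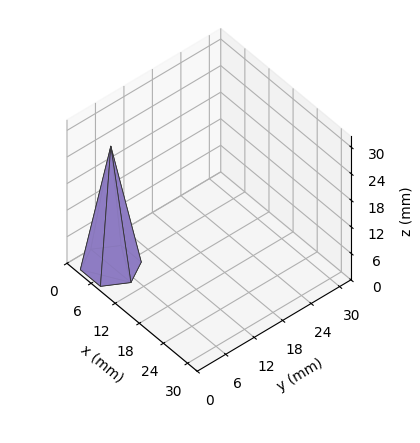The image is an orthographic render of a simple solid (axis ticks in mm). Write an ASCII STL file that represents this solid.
Reading the render: the shape is a regular 6-sided pyramid, base circumscribed radius ≈ 5 mm, apex at z ≈ 27 mm (dimensions read to the nearest mm from the axis ticks). For the STL, each face is triangulated and given an outward normal.

solid part
  facet normal 0.0000 0.0000 -1.0000
    outer loop
      vertex 2.5 9.3 0.0
      vertex 7.5 9.3 0.0
      vertex 10.0 5.0 0.0
    endloop
  endfacet
  facet normal 0.0000 0.0000 -1.0000
    outer loop
      vertex 0.0 5.0 0.0
      vertex 2.5 9.3 0.0
      vertex 10.0 5.0 0.0
    endloop
  endfacet
  facet normal 0.0000 0.0000 -1.0000
    outer loop
      vertex 2.5 0.7 0.0
      vertex 0.0 5.0 0.0
      vertex 10.0 5.0 0.0
    endloop
  endfacet
  facet normal 0.0000 0.0000 -1.0000
    outer loop
      vertex 7.5 0.7 0.0
      vertex 2.5 0.7 0.0
      vertex 10.0 5.0 0.0
    endloop
  endfacet
  facet normal 0.8536 0.4963 0.1581
    outer loop
      vertex 10.0 5.0 0.0
      vertex 7.5 9.3 0.0
      vertex 5.0 5.0 27.0
    endloop
  endfacet
  facet normal 0.0000 0.9876 0.1573
    outer loop
      vertex 7.5 9.3 0.0
      vertex 2.5 9.3 0.0
      vertex 5.0 5.0 27.0
    endloop
  endfacet
  facet normal -0.8536 0.4963 0.1581
    outer loop
      vertex 2.5 9.3 0.0
      vertex 0.0 5.0 0.0
      vertex 5.0 5.0 27.0
    endloop
  endfacet
  facet normal -0.8536 -0.4963 0.1581
    outer loop
      vertex 0.0 5.0 0.0
      vertex 2.5 0.7 0.0
      vertex 5.0 5.0 27.0
    endloop
  endfacet
  facet normal 0.0000 -0.9876 0.1573
    outer loop
      vertex 2.5 0.7 0.0
      vertex 7.5 0.7 0.0
      vertex 5.0 5.0 27.0
    endloop
  endfacet
  facet normal 0.8536 -0.4963 0.1581
    outer loop
      vertex 7.5 0.7 0.0
      vertex 10.0 5.0 0.0
      vertex 5.0 5.0 27.0
    endloop
  endfacet
endsolid part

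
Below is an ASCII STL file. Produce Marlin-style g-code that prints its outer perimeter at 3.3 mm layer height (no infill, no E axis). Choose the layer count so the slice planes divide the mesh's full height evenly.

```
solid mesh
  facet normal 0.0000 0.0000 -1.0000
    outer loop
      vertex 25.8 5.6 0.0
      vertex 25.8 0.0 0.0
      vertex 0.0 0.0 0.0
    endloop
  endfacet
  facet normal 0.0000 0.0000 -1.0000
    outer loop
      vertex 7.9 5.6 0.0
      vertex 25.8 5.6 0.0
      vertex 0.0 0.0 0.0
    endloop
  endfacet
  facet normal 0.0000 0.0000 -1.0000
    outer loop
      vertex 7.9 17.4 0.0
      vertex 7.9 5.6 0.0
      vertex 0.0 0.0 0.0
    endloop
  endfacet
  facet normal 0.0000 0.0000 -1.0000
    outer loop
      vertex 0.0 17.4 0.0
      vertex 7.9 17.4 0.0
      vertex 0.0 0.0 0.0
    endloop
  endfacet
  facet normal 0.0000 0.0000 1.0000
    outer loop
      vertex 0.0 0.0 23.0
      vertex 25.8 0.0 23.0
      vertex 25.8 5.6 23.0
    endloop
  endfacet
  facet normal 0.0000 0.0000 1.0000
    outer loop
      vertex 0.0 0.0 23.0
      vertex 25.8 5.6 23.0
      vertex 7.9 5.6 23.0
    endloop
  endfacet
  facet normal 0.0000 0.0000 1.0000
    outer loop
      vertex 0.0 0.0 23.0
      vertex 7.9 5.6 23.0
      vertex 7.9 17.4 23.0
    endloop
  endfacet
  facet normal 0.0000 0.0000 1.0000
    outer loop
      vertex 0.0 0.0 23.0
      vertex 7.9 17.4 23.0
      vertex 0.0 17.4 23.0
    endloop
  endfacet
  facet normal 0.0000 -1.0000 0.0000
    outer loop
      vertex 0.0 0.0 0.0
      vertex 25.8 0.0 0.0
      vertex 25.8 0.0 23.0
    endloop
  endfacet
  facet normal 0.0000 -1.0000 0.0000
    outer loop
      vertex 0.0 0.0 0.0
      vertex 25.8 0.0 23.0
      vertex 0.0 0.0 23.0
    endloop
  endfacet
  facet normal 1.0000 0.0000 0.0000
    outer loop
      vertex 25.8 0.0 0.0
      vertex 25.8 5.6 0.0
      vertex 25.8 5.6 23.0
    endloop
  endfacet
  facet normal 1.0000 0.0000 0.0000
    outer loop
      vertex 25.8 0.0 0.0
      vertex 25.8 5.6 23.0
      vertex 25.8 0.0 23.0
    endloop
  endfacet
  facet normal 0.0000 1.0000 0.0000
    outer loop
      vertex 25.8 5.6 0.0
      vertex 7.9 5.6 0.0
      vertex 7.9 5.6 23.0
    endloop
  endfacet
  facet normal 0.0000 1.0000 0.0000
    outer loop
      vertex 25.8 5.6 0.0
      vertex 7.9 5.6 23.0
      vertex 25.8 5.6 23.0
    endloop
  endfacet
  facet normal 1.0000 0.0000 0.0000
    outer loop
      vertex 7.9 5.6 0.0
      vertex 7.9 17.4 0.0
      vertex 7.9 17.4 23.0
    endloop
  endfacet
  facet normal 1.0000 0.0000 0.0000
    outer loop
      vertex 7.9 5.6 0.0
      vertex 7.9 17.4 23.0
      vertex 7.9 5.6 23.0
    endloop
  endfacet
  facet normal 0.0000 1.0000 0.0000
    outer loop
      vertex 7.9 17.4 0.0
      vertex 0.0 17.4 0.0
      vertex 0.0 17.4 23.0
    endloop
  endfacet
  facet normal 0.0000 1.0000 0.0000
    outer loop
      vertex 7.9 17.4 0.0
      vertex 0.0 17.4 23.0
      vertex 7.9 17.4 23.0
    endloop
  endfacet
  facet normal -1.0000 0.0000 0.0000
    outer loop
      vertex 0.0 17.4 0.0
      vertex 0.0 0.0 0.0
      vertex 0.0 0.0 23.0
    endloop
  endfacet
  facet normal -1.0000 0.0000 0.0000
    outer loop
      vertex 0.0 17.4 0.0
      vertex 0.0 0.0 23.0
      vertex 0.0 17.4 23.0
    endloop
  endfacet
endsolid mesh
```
; perimeter-only toolpath
G21 ; units = mm
G90 ; absolute positioning
G28 ; home
; layer 1
G0 Z3.3
G0 X0.0 Y0.0
G1 X25.8 Y0.0
G1 X25.8 Y5.6
G1 X7.9 Y5.6
G1 X7.9 Y17.4
G1 X0.0 Y17.4
G1 X0.0 Y0.0
; layer 2
G0 Z6.6
G0 X0.0 Y0.0
G1 X25.8 Y0.0
G1 X25.8 Y5.6
G1 X7.9 Y5.6
G1 X7.9 Y17.4
G1 X0.0 Y17.4
G1 X0.0 Y0.0
; layer 3
G0 Z9.9
G0 X0.0 Y0.0
G1 X25.8 Y0.0
G1 X25.8 Y5.6
G1 X7.9 Y5.6
G1 X7.9 Y17.4
G1 X0.0 Y17.4
G1 X0.0 Y0.0
; layer 4
G0 Z13.1
G0 X0.0 Y0.0
G1 X25.8 Y0.0
G1 X25.8 Y5.6
G1 X7.9 Y5.6
G1 X7.9 Y17.4
G1 X0.0 Y17.4
G1 X0.0 Y0.0
; layer 5
G0 Z16.4
G0 X0.0 Y0.0
G1 X25.8 Y0.0
G1 X25.8 Y5.6
G1 X7.9 Y5.6
G1 X7.9 Y17.4
G1 X0.0 Y17.4
G1 X0.0 Y0.0
; layer 6
G0 Z19.7
G0 X0.0 Y0.0
G1 X25.8 Y0.0
G1 X25.8 Y5.6
G1 X7.9 Y5.6
G1 X7.9 Y17.4
G1 X0.0 Y17.4
G1 X0.0 Y0.0
; layer 7
G0 Z23.0
G0 X0.0 Y0.0
G1 X25.8 Y0.0
G1 X25.8 Y5.6
G1 X7.9 Y5.6
G1 X7.9 Y17.4
G1 X0.0 Y17.4
G1 X0.0 Y0.0
M2 ; end

The solid is an L-shaped prism: outer 25.8 × 17.4 mm, arm thicknesses ≈ 5.6 mm (horizontal) and 7.9 mm (vertical), extruded 23 mm in z. Slicing at Δz = 3.3 mm — 7 equal slices spanning the solid's height, so layer i sits at z = i·h/7 — gives 7 non-empty perimeters. Each is a 6-segment closed polygon; G0 lifts to the layer z and rapids to the start vertex, then G1 traces the edges.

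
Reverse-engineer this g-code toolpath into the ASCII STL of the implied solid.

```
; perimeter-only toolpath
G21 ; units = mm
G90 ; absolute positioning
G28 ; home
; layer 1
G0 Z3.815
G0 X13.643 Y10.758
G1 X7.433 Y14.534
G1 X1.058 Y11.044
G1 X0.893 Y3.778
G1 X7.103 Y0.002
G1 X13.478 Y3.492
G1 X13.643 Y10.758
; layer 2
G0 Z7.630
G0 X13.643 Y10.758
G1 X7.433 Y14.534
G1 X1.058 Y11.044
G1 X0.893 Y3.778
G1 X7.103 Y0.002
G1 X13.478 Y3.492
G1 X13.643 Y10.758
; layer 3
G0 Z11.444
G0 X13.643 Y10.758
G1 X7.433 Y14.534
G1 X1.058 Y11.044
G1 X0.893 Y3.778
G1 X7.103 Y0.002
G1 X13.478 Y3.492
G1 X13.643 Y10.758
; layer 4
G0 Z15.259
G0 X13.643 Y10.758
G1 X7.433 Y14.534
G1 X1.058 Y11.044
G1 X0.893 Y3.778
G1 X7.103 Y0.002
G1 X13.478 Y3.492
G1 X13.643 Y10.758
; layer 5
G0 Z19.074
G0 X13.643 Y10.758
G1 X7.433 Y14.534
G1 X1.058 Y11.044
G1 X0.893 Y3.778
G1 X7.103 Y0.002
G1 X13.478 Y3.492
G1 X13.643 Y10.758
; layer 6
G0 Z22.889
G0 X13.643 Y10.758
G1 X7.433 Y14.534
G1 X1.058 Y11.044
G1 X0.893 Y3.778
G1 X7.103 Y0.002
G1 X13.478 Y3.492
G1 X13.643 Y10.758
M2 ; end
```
solid part
  facet normal 0.0000 0.0000 -1.0000
    outer loop
      vertex 1.058 11.044 0.000
      vertex 7.433 14.534 0.000
      vertex 13.643 10.758 0.000
    endloop
  endfacet
  facet normal 0.0000 0.0000 -1.0000
    outer loop
      vertex 0.893 3.778 0.000
      vertex 1.058 11.044 0.000
      vertex 13.643 10.758 0.000
    endloop
  endfacet
  facet normal 0.0000 0.0000 -1.0000
    outer loop
      vertex 7.103 0.002 0.000
      vertex 0.893 3.778 0.000
      vertex 13.643 10.758 0.000
    endloop
  endfacet
  facet normal 0.0000 0.0000 -1.0000
    outer loop
      vertex 13.478 3.492 0.000
      vertex 7.103 0.002 0.000
      vertex 13.643 10.758 0.000
    endloop
  endfacet
  facet normal 0.0000 0.0000 1.0000
    outer loop
      vertex 13.643 10.758 22.889
      vertex 7.433 14.534 22.889
      vertex 1.058 11.044 22.889
    endloop
  endfacet
  facet normal 0.0000 0.0000 1.0000
    outer loop
      vertex 13.643 10.758 22.889
      vertex 1.058 11.044 22.889
      vertex 0.893 3.778 22.889
    endloop
  endfacet
  facet normal 0.0000 0.0000 1.0000
    outer loop
      vertex 13.643 10.758 22.889
      vertex 0.893 3.778 22.889
      vertex 7.103 0.002 22.889
    endloop
  endfacet
  facet normal 0.0000 0.0000 1.0000
    outer loop
      vertex 13.643 10.758 22.889
      vertex 7.103 0.002 22.889
      vertex 13.478 3.492 22.889
    endloop
  endfacet
  facet normal 0.5195 0.8544 0.0000
    outer loop
      vertex 13.643 10.758 0.000
      vertex 7.433 14.534 0.000
      vertex 7.433 14.534 22.889
    endloop
  endfacet
  facet normal 0.5195 0.8544 0.0000
    outer loop
      vertex 13.643 10.758 0.000
      vertex 7.433 14.534 22.889
      vertex 13.643 10.758 22.889
    endloop
  endfacet
  facet normal -0.4802 0.8772 0.0000
    outer loop
      vertex 7.433 14.534 0.000
      vertex 1.058 11.044 0.000
      vertex 1.058 11.044 22.889
    endloop
  endfacet
  facet normal -0.4802 0.8772 0.0000
    outer loop
      vertex 7.433 14.534 0.000
      vertex 1.058 11.044 22.889
      vertex 7.433 14.534 22.889
    endloop
  endfacet
  facet normal -0.9997 0.0227 0.0000
    outer loop
      vertex 1.058 11.044 0.000
      vertex 0.893 3.778 0.000
      vertex 0.893 3.778 22.889
    endloop
  endfacet
  facet normal -0.9997 0.0227 0.0000
    outer loop
      vertex 1.058 11.044 0.000
      vertex 0.893 3.778 22.889
      vertex 1.058 11.044 22.889
    endloop
  endfacet
  facet normal -0.5195 -0.8544 0.0000
    outer loop
      vertex 0.893 3.778 0.000
      vertex 7.103 0.002 0.000
      vertex 7.103 0.002 22.889
    endloop
  endfacet
  facet normal -0.5195 -0.8544 0.0000
    outer loop
      vertex 0.893 3.778 0.000
      vertex 7.103 0.002 22.889
      vertex 0.893 3.778 22.889
    endloop
  endfacet
  facet normal 0.4802 -0.8772 0.0000
    outer loop
      vertex 7.103 0.002 0.000
      vertex 13.478 3.492 0.000
      vertex 13.478 3.492 22.889
    endloop
  endfacet
  facet normal 0.4802 -0.8772 0.0000
    outer loop
      vertex 7.103 0.002 0.000
      vertex 13.478 3.492 22.889
      vertex 7.103 0.002 22.889
    endloop
  endfacet
  facet normal 0.9997 -0.0227 0.0000
    outer loop
      vertex 13.478 3.492 0.000
      vertex 13.643 10.758 0.000
      vertex 13.643 10.758 22.889
    endloop
  endfacet
  facet normal 0.9997 -0.0227 0.0000
    outer loop
      vertex 13.478 3.492 0.000
      vertex 13.643 10.758 22.889
      vertex 13.478 3.492 22.889
    endloop
  endfacet
endsolid part

The G0 Z moves step by Δz≈3.815 mm. Every layer's G1 loop is the same polygon, so the solid is a straight extrusion of it from z=0 to z≈22.9. Closing with flat bottom and top caps and triangulating gives 20 facets — a regular 6-sided prism (a cylinder approximated with 6 flat sides), circumscribed radius ≈ 7.27 mm, height ≈ 22.9 mm.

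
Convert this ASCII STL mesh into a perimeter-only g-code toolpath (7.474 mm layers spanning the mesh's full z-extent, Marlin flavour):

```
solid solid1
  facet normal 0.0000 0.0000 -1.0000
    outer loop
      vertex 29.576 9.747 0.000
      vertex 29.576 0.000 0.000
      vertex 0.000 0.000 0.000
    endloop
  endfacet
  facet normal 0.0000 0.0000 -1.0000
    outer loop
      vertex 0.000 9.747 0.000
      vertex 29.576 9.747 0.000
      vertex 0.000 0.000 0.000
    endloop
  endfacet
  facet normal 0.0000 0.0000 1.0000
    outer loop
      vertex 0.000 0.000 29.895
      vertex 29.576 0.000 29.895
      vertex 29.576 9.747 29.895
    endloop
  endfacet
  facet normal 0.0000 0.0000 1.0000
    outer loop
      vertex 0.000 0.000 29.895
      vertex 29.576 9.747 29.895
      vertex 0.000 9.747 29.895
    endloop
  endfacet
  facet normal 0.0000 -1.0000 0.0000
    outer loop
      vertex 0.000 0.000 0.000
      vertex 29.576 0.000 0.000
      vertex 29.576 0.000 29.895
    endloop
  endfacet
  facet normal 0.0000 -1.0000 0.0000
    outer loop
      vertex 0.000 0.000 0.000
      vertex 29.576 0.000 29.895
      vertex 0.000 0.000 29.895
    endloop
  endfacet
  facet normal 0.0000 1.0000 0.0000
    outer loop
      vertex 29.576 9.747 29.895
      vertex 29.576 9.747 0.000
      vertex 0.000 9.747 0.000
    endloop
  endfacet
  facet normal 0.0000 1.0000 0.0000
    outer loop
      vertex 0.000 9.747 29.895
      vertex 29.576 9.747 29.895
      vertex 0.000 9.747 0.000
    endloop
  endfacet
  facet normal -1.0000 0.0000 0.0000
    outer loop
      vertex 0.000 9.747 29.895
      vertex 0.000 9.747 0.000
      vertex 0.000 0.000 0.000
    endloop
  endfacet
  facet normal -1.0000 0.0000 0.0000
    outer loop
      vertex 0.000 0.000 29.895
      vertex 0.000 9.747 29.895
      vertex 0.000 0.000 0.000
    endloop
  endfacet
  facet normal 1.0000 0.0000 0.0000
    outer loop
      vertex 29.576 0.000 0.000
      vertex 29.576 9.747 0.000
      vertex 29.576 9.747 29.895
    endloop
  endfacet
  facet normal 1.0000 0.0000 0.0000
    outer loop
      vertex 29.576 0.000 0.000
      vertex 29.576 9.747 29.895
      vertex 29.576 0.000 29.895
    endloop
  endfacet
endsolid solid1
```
; perimeter-only toolpath
G21 ; units = mm
G90 ; absolute positioning
G28 ; home
; layer 1
G0 Z7.474
G0 X0.000 Y0.000
G1 X29.576 Y0.000
G1 X29.576 Y9.747
G1 X0.000 Y9.747
G1 X0.000 Y0.000
; layer 2
G0 Z14.947
G0 X0.000 Y0.000
G1 X29.576 Y0.000
G1 X29.576 Y9.747
G1 X0.000 Y9.747
G1 X0.000 Y0.000
; layer 3
G0 Z22.421
G0 X0.000 Y0.000
G1 X29.576 Y0.000
G1 X29.576 Y9.747
G1 X0.000 Y9.747
G1 X0.000 Y0.000
; layer 4
G0 Z29.895
G0 X0.000 Y0.000
G1 X29.576 Y0.000
G1 X29.576 Y9.747
G1 X0.000 Y9.747
G1 X0.000 Y0.000
M2 ; end

The solid is a rectangular box, roughly 29.6 × 9.75 mm footprint and 29.9 mm tall. Slicing at Δz = 7.474 mm — 4 equal slices spanning the solid's height, so layer i sits at z = i·h/4 — gives 4 non-empty perimeters. Each is a 4-segment closed polygon; G0 lifts to the layer z and rapids to the start vertex, then G1 traces the edges.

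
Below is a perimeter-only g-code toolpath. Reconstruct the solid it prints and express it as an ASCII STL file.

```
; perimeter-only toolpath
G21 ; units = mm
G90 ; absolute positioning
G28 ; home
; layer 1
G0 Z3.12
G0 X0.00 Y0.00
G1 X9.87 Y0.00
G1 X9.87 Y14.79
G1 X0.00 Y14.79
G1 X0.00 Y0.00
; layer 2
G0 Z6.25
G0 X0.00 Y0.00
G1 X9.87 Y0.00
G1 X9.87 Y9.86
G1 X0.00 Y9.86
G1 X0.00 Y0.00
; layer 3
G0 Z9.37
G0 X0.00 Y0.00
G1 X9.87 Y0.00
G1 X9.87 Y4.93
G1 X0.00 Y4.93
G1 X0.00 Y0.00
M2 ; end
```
solid part
  facet normal 0.0000 0.0000 -1.0000
    outer loop
      vertex 9.87 19.72 0.00
      vertex 9.87 0.00 0.00
      vertex 0.00 0.00 0.00
    endloop
  endfacet
  facet normal 0.0000 0.0000 -1.0000
    outer loop
      vertex 0.00 19.72 0.00
      vertex 9.87 19.72 0.00
      vertex 0.00 0.00 0.00
    endloop
  endfacet
  facet normal 0.0000 -1.0000 0.0000
    outer loop
      vertex 0.00 0.00 0.00
      vertex 9.87 0.00 0.00
      vertex 9.87 0.00 12.49
    endloop
  endfacet
  facet normal 0.0000 -1.0000 0.0000
    outer loop
      vertex 0.00 0.00 0.00
      vertex 9.87 0.00 12.49
      vertex 0.00 0.00 12.49
    endloop
  endfacet
  facet normal 0.0000 0.5351 0.8448
    outer loop
      vertex 0.00 0.00 12.49
      vertex 9.87 0.00 12.49
      vertex 9.87 19.72 0.00
    endloop
  endfacet
  facet normal 0.0000 0.5351 0.8448
    outer loop
      vertex 0.00 0.00 12.49
      vertex 9.87 19.72 0.00
      vertex 0.00 19.72 0.00
    endloop
  endfacet
  facet normal -1.0000 0.0000 0.0000
    outer loop
      vertex 0.00 0.00 12.49
      vertex 0.00 19.72 0.00
      vertex 0.00 0.00 0.00
    endloop
  endfacet
  facet normal 1.0000 0.0000 0.0000
    outer loop
      vertex 9.87 0.00 0.00
      vertex 9.87 19.72 0.00
      vertex 9.87 0.00 12.49
    endloop
  endfacet
endsolid part

The G0 Z moves step by Δz≈3.12 mm. The G1 loops shrink linearly with z, so the solid tapers from its base footprint up to z≈12.5. Closing with a flat bottom cap and the tapered top and triangulating gives 8 facets — a wedge (ramp): 9.87 × 19.7 mm base, rising to 12.5 mm along the y=0 edge and sloping linearly to z=0 at y=19.7.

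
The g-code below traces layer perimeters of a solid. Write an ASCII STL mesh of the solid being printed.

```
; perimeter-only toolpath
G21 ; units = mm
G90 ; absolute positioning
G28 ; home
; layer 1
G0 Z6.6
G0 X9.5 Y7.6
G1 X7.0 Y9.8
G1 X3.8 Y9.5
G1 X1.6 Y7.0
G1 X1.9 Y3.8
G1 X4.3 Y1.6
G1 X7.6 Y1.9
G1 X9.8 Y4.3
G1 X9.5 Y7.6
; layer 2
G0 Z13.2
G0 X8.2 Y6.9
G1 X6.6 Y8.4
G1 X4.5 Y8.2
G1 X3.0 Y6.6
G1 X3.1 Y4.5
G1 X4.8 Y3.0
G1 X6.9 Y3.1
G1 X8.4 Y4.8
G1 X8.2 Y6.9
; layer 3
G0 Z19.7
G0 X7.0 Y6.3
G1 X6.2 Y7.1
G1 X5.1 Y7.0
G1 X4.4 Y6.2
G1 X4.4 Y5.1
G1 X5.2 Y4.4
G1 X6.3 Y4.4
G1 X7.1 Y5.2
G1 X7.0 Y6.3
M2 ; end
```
solid part
  facet normal 0.0000 0.0000 -1.0000
    outer loop
      vertex 3.2 10.8 0.0
      vertex 7.5 11.1 0.0
      vertex 10.8 8.2 0.0
    endloop
  endfacet
  facet normal 0.0000 0.0000 -1.0000
    outer loop
      vertex 0.3 7.5 0.0
      vertex 3.2 10.8 0.0
      vertex 10.8 8.2 0.0
    endloop
  endfacet
  facet normal 0.0000 0.0000 -1.0000
    outer loop
      vertex 0.6 3.2 0.0
      vertex 0.3 7.5 0.0
      vertex 10.8 8.2 0.0
    endloop
  endfacet
  facet normal 0.0000 0.0000 -1.0000
    outer loop
      vertex 3.9 0.3 0.0
      vertex 0.6 3.2 0.0
      vertex 10.8 8.2 0.0
    endloop
  endfacet
  facet normal 0.0000 0.0000 -1.0000
    outer loop
      vertex 8.2 0.6 0.0
      vertex 3.9 0.3 0.0
      vertex 10.8 8.2 0.0
    endloop
  endfacet
  facet normal 0.0000 0.0000 -1.0000
    outer loop
      vertex 11.1 3.9 0.0
      vertex 8.2 0.6 0.0
      vertex 10.8 8.2 0.0
    endloop
  endfacet
  facet normal 0.6474 0.7367 0.1956
    outer loop
      vertex 10.8 8.2 0.0
      vertex 7.5 11.1 0.0
      vertex 5.7 5.7 26.3
    endloop
  endfacet
  facet normal -0.0682 0.9782 0.1962
    outer loop
      vertex 7.5 11.1 0.0
      vertex 3.2 10.8 0.0
      vertex 5.7 5.7 26.3
    endloop
  endfacet
  facet normal -0.7367 0.6474 0.1956
    outer loop
      vertex 3.2 10.8 0.0
      vertex 0.3 7.5 0.0
      vertex 5.7 5.7 26.3
    endloop
  endfacet
  facet normal -0.9782 -0.0682 0.1962
    outer loop
      vertex 0.3 7.5 0.0
      vertex 0.6 3.2 0.0
      vertex 5.7 5.7 26.3
    endloop
  endfacet
  facet normal -0.6474 -0.7367 0.1956
    outer loop
      vertex 0.6 3.2 0.0
      vertex 3.9 0.3 0.0
      vertex 5.7 5.7 26.3
    endloop
  endfacet
  facet normal 0.0682 -0.9782 0.1962
    outer loop
      vertex 3.9 0.3 0.0
      vertex 8.2 0.6 0.0
      vertex 5.7 5.7 26.3
    endloop
  endfacet
  facet normal 0.7367 -0.6474 0.1956
    outer loop
      vertex 8.2 0.6 0.0
      vertex 11.1 3.9 0.0
      vertex 5.7 5.7 26.3
    endloop
  endfacet
  facet normal 0.9782 0.0682 0.1962
    outer loop
      vertex 11.1 3.9 0.0
      vertex 10.8 8.2 0.0
      vertex 5.7 5.7 26.3
    endloop
  endfacet
endsolid part

The G0 Z moves step by Δz≈6.6 mm. The G1 loops shrink linearly with z, so the solid tapers from its base footprint up to z≈26.3. Closing with a flat bottom cap and the tapered top and triangulating gives 14 facets — a regular 8-sided pyramid, base circumscribed radius ≈ 5.7 mm, apex at z ≈ 26.3 mm.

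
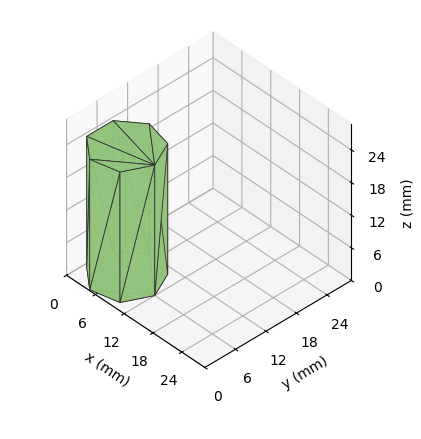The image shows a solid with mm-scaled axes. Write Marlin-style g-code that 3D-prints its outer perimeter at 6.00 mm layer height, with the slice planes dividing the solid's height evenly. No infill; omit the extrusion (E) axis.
Reading the render: the shape is a regular 7-sided prism (a cylinder approximated with 7 flat sides), circumscribed radius ≈ 6 mm, height ≈ 24 mm (dimensions read to the nearest mm from the axis ticks). For the g-code, the solid's height is divided into equal slices at the stated Δz and each level perimeter traced with G1 moves after a G0 lift.

; perimeter-only toolpath
G21 ; units = mm
G90 ; absolute positioning
G28 ; home
; layer 1
G0 Z6.00
G0 X12.00 Y6.00
G1 X9.74 Y10.69
G1 X4.66 Y11.85
G1 X0.59 Y8.60
G1 X0.59 Y3.40
G1 X4.66 Y0.15
G1 X9.74 Y1.31
G1 X12.00 Y6.00
; layer 2
G0 Z12.00
G0 X12.00 Y6.00
G1 X9.74 Y10.69
G1 X4.66 Y11.85
G1 X0.59 Y8.60
G1 X0.59 Y3.40
G1 X4.66 Y0.15
G1 X9.74 Y1.31
G1 X12.00 Y6.00
; layer 3
G0 Z18.00
G0 X12.00 Y6.00
G1 X9.74 Y10.69
G1 X4.66 Y11.85
G1 X0.59 Y8.60
G1 X0.59 Y3.40
G1 X4.66 Y0.15
G1 X9.74 Y1.31
G1 X12.00 Y6.00
; layer 4
G0 Z24.00
G0 X12.00 Y6.00
G1 X9.74 Y10.69
G1 X4.66 Y11.85
G1 X0.59 Y8.60
G1 X0.59 Y3.40
G1 X4.66 Y0.15
G1 X9.74 Y1.31
G1 X12.00 Y6.00
M2 ; end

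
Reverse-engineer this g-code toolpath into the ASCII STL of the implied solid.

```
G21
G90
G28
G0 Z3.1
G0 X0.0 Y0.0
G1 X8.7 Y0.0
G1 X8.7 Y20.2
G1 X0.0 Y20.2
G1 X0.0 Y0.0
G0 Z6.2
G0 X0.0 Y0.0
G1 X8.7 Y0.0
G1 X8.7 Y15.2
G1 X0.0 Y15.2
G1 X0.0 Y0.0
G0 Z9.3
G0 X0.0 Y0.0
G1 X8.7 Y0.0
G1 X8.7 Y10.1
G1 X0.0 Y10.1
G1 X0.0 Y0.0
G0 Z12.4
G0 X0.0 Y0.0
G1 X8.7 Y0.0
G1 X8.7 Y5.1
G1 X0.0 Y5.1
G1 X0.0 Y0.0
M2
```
solid part
  facet normal 0.0000 0.0000 -1.0000
    outer loop
      vertex 8.7 25.3 0.0
      vertex 8.7 0.0 0.0
      vertex 0.0 0.0 0.0
    endloop
  endfacet
  facet normal 0.0000 0.0000 -1.0000
    outer loop
      vertex 0.0 25.3 0.0
      vertex 8.7 25.3 0.0
      vertex 0.0 0.0 0.0
    endloop
  endfacet
  facet normal 0.0000 -1.0000 0.0000
    outer loop
      vertex 0.0 0.0 0.0
      vertex 8.7 0.0 0.0
      vertex 8.7 0.0 15.5
    endloop
  endfacet
  facet normal 0.0000 -1.0000 0.0000
    outer loop
      vertex 0.0 0.0 0.0
      vertex 8.7 0.0 15.5
      vertex 0.0 0.0 15.5
    endloop
  endfacet
  facet normal 0.0000 0.5224 0.8527
    outer loop
      vertex 0.0 0.0 15.5
      vertex 8.7 0.0 15.5
      vertex 8.7 25.3 0.0
    endloop
  endfacet
  facet normal 0.0000 0.5224 0.8527
    outer loop
      vertex 0.0 0.0 15.5
      vertex 8.7 25.3 0.0
      vertex 0.0 25.3 0.0
    endloop
  endfacet
  facet normal -1.0000 0.0000 0.0000
    outer loop
      vertex 0.0 0.0 15.5
      vertex 0.0 25.3 0.0
      vertex 0.0 0.0 0.0
    endloop
  endfacet
  facet normal 1.0000 0.0000 0.0000
    outer loop
      vertex 8.7 0.0 0.0
      vertex 8.7 25.3 0.0
      vertex 8.7 0.0 15.5
    endloop
  endfacet
endsolid part

The G0 Z moves step by Δz≈3.1 mm. The G1 loops shrink linearly with z, so the solid tapers from its base footprint up to z≈15.5. Closing with a flat bottom cap and the tapered top and triangulating gives 8 facets — a wedge (ramp): 8.7 × 25.3 mm base, rising to 15.5 mm along the y=0 edge and sloping linearly to z=0 at y=25.3.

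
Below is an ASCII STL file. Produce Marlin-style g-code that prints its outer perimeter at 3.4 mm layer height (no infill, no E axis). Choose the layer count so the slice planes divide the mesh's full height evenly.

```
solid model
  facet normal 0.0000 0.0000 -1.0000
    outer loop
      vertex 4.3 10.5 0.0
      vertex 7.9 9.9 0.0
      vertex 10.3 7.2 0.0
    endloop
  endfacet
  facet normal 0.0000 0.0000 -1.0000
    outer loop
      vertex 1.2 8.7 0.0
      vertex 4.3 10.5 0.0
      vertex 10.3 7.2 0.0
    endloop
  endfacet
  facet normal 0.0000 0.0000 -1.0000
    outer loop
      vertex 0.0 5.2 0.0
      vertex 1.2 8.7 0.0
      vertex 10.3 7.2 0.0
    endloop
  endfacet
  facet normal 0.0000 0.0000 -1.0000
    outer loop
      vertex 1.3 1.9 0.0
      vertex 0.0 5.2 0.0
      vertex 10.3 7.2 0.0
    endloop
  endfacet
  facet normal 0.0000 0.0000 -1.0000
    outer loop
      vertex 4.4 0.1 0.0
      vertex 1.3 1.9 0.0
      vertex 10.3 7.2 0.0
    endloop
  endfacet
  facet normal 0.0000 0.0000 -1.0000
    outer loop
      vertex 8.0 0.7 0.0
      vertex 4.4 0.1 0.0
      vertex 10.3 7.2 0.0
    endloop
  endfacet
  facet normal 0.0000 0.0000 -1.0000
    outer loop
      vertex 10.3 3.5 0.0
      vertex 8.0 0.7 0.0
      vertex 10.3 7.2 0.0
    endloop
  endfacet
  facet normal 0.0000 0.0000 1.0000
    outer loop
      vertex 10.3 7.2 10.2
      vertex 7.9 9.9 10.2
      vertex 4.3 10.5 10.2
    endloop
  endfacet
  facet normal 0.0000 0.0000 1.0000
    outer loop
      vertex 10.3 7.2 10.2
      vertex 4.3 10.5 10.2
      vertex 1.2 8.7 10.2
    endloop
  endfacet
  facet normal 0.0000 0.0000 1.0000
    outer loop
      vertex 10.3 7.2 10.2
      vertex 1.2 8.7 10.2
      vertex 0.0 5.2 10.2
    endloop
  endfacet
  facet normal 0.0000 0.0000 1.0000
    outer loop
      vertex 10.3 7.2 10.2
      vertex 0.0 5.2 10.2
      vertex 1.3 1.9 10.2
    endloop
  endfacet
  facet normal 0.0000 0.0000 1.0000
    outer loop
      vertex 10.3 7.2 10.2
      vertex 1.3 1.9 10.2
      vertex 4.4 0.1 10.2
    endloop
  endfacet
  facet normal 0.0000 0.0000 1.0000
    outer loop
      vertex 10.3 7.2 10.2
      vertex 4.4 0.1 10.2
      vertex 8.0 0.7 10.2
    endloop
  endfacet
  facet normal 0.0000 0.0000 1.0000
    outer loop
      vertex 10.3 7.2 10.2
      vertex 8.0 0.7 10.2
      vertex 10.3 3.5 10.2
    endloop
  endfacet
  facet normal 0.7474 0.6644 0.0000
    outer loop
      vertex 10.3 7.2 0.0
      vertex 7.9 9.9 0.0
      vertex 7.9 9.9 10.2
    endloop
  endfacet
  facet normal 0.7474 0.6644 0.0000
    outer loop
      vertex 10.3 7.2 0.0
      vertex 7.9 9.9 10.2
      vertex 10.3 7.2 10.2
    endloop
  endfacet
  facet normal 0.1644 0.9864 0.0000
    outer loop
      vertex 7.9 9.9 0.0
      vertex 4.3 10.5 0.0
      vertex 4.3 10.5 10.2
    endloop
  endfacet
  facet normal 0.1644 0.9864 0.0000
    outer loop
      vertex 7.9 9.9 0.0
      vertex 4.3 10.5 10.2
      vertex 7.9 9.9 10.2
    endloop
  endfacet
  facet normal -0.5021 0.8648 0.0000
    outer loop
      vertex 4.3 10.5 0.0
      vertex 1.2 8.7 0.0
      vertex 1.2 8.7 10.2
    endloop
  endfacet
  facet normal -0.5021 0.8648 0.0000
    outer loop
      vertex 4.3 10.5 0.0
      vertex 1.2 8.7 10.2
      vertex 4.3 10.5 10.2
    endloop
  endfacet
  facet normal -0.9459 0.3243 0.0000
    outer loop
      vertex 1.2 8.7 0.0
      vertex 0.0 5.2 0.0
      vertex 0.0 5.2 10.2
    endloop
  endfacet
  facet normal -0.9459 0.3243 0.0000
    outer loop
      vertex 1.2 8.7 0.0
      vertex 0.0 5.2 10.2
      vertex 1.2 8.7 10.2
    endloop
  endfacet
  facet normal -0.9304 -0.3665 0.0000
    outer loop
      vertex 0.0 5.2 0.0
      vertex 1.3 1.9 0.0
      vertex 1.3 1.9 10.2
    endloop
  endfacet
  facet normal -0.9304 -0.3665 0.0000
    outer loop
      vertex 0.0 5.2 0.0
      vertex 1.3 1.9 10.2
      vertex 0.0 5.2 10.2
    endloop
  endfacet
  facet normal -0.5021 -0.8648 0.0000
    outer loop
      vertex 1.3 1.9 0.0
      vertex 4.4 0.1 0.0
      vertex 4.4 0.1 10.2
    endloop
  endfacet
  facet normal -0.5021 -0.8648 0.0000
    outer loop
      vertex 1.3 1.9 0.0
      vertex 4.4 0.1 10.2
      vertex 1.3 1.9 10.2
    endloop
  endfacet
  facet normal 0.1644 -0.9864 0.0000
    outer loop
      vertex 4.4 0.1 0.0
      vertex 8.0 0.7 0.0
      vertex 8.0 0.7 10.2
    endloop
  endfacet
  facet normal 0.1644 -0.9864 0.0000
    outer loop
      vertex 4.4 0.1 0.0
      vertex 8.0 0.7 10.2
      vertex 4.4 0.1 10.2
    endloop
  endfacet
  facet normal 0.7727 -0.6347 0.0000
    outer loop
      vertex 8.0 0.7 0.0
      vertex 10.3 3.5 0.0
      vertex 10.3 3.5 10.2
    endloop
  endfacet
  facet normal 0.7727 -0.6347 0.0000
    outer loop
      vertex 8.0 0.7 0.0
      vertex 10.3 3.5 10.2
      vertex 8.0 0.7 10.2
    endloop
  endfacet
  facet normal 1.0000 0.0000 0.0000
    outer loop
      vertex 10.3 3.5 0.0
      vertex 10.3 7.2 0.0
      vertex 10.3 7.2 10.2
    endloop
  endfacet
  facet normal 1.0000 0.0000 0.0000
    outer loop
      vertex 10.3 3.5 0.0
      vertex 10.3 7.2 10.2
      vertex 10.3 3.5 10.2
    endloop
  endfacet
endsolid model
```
; perimeter-only toolpath
G21 ; units = mm
G90 ; absolute positioning
G28 ; home
; layer 1
G0 Z3.4
G0 X10.3 Y7.2
G1 X7.9 Y9.9
G1 X4.3 Y10.5
G1 X1.2 Y8.7
G1 X0.0 Y5.2
G1 X1.3 Y1.9
G1 X4.4 Y0.1
G1 X8.0 Y0.7
G1 X10.3 Y3.5
G1 X10.3 Y7.2
; layer 2
G0 Z6.8
G0 X10.3 Y7.2
G1 X7.9 Y9.9
G1 X4.3 Y10.5
G1 X1.2 Y8.7
G1 X0.0 Y5.2
G1 X1.3 Y1.9
G1 X4.4 Y0.1
G1 X8.0 Y0.7
G1 X10.3 Y3.5
G1 X10.3 Y7.2
; layer 3
G0 Z10.2
G0 X10.3 Y7.2
G1 X7.9 Y9.9
G1 X4.3 Y10.5
G1 X1.2 Y8.7
G1 X0.0 Y5.2
G1 X1.3 Y1.9
G1 X4.4 Y0.1
G1 X8.0 Y0.7
G1 X10.3 Y3.5
G1 X10.3 Y7.2
M2 ; end

The solid is a regular 9-sided prism (a cylinder approximated with 9 flat sides), circumscribed radius ≈ 5.3 mm, height ≈ 10.2 mm. Slicing at Δz = 3.4 mm — 3 equal slices spanning the solid's height, so layer i sits at z = i·h/3 — gives 3 non-empty perimeters. Each is a 9-segment closed polygon; G0 lifts to the layer z and rapids to the start vertex, then G1 traces the edges.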